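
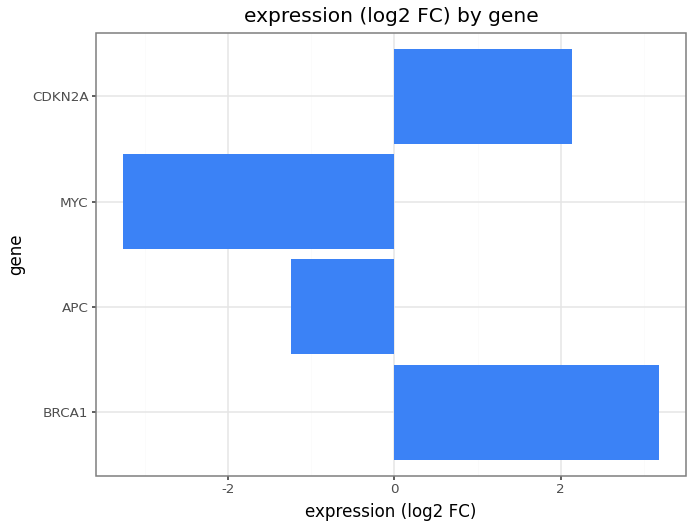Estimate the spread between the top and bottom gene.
≈ 6

Max BRCA1 ≈ 3, min MYC ≈ -3; range ≈ 6.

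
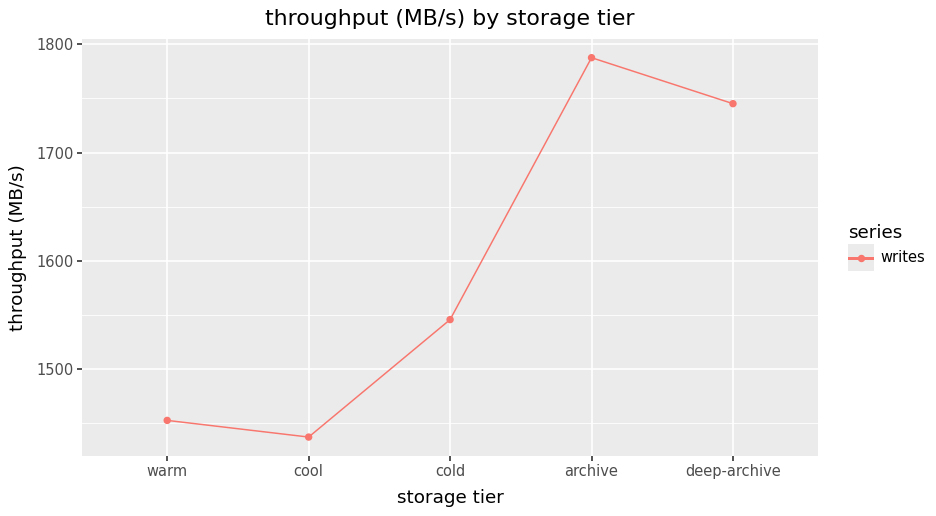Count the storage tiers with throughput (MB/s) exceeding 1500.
3

Above 1500: cold, archive, deep-archive.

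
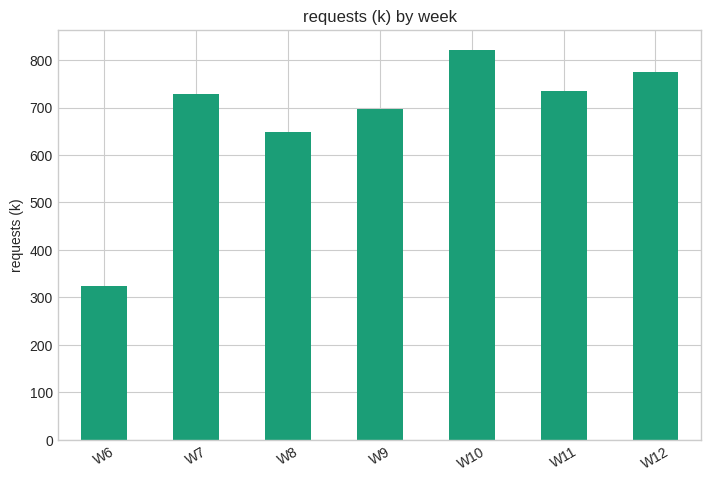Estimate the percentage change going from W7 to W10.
W7 ≈ 700, W10 ≈ 800; (800 − 700) / 700 ≈ +14.3%.

≈ +14.3%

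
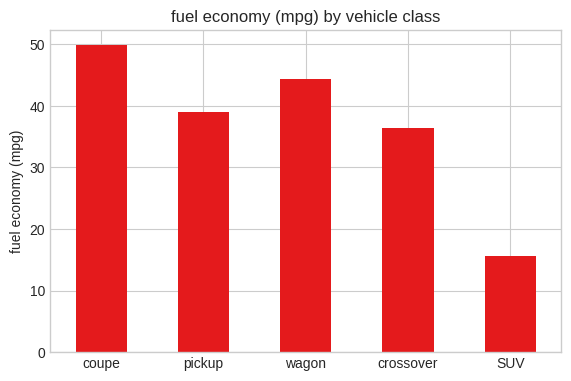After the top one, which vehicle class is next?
Top 3: coupe ≈ 50, wagon ≈ 45, pickup ≈ 40.

wagon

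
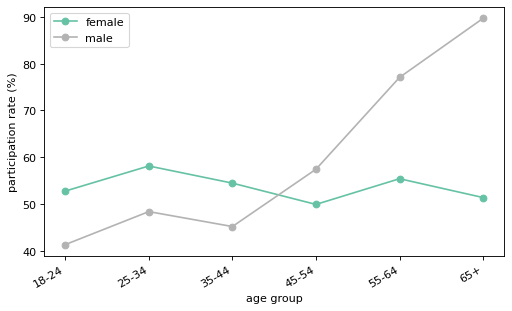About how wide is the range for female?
Max 25-34 ≈ 60, min 45-54 ≈ 50; range ≈ 10.

≈ 10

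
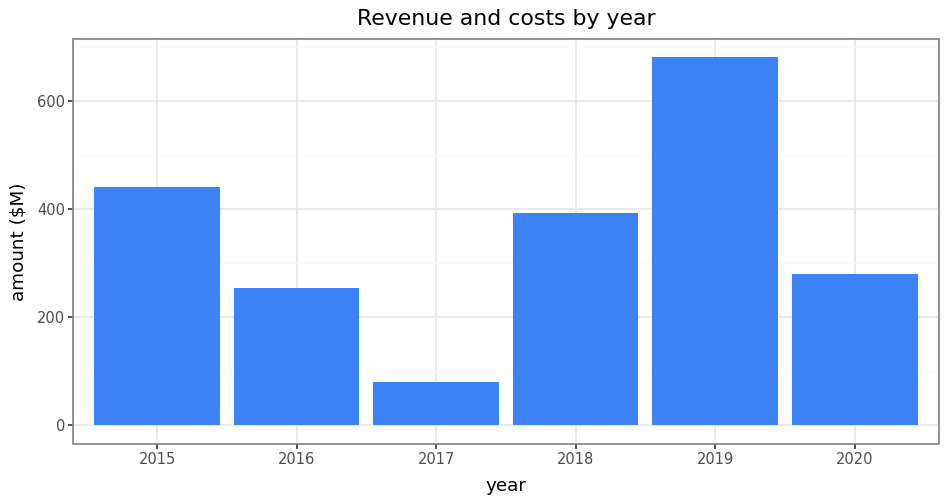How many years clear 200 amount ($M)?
Above 200: 2015, 2016, 2018, 2019, 2020.

5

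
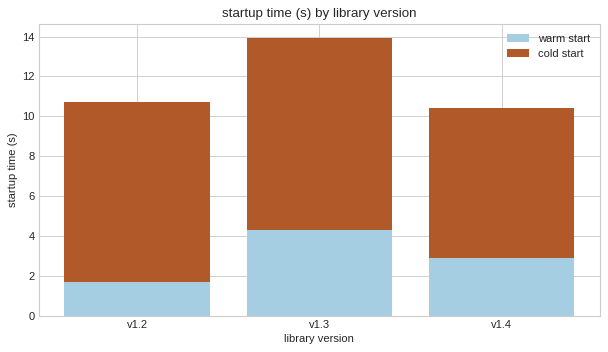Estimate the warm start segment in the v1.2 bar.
warm start top ≈ 2, bottom ≈ 0; segment ≈ 2.

≈ 2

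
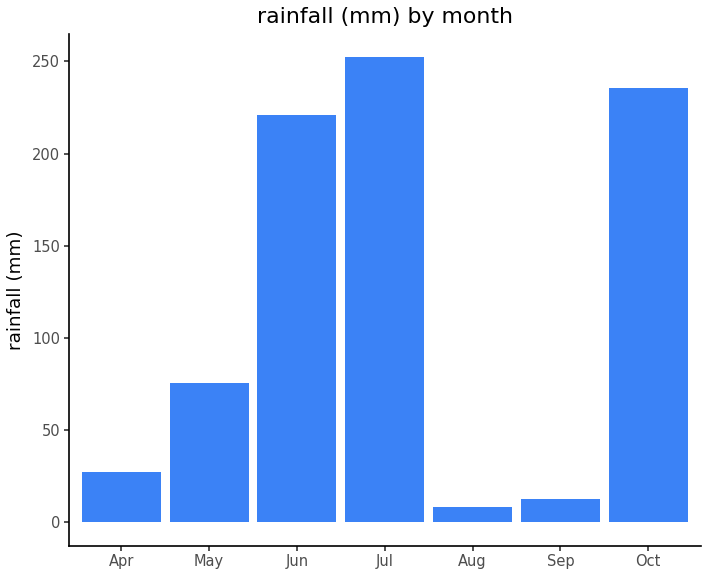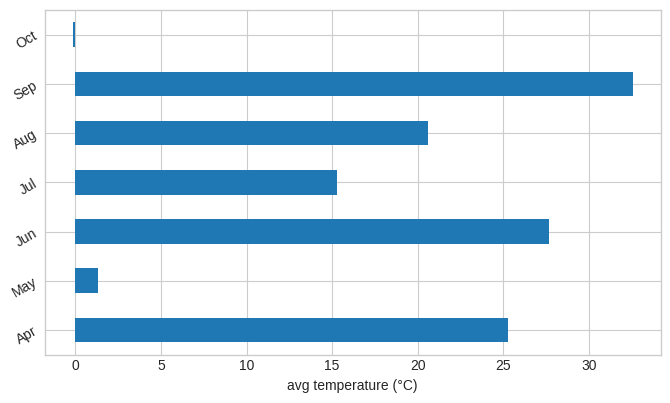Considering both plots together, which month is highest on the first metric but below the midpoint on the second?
Jul

Chart 2 median avg temperature (°C) ≈ 20; below-median months: May, Jul, Oct. Among those, Jul has the highest rainfall (mm) (≈ 250).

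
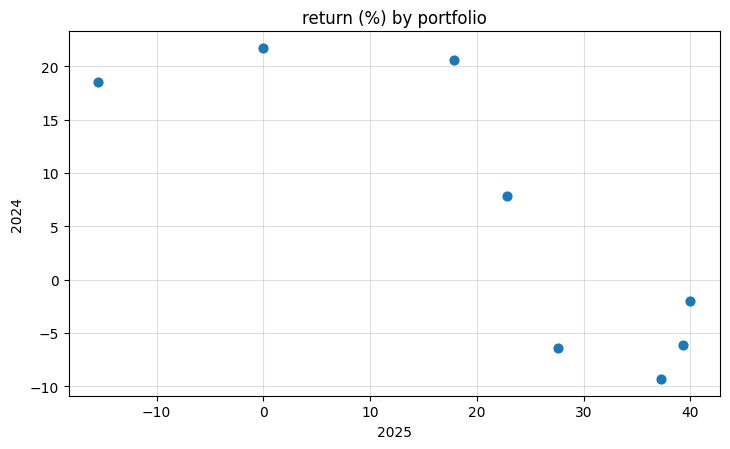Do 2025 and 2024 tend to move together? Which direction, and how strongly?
negative, strong

Points are negatively correlated; strong (|r| ≈ 0.8).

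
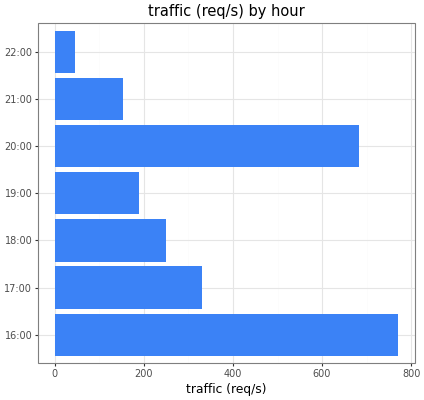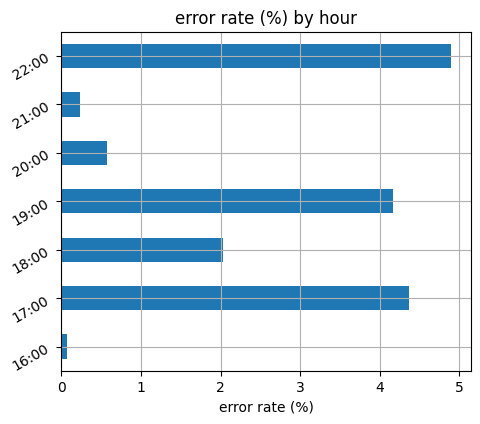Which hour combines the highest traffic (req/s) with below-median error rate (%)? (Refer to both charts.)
16:00

Chart 2 median error rate (%) ≈ 2; below-median hours: 16:00, 20:00, 21:00. Among those, 16:00 has the highest traffic (req/s) (≈ 800).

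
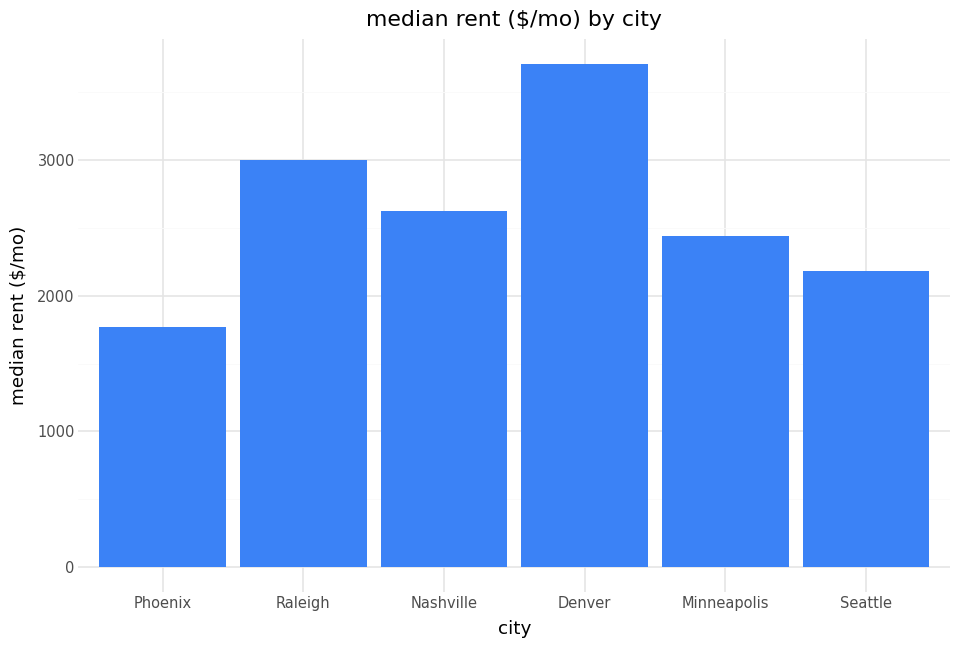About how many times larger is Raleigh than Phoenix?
≈ 1.5×

Raleigh ≈ 3000, Phoenix ≈ 2000; 3000/2000 ≈ 1.5.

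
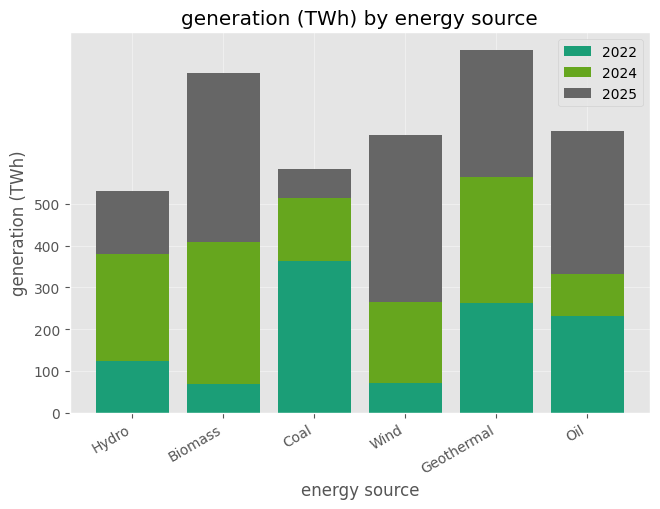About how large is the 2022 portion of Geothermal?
≈ 300

2022 top ≈ 300, bottom ≈ 0; segment ≈ 300.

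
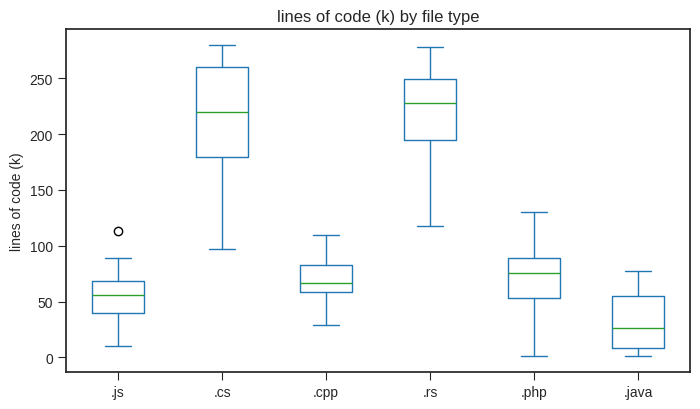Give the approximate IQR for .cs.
Q3 ≈ 260, Q1 ≈ 180; IQR ≈ 80.

≈ 80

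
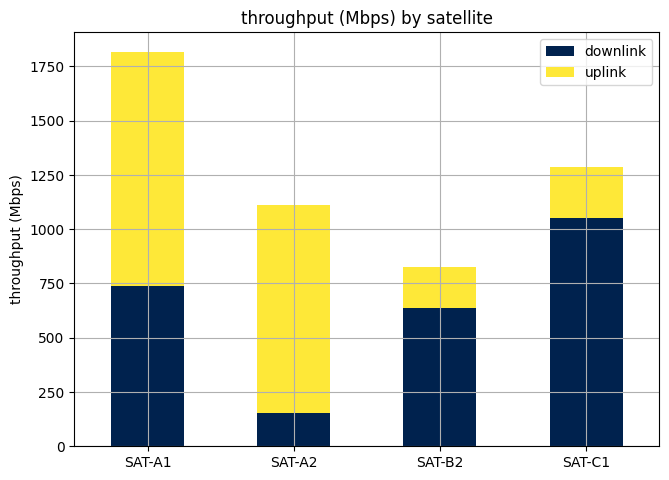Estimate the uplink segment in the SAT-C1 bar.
uplink top ≈ 1200, bottom ≈ 1000; segment ≈ 200.

≈ 200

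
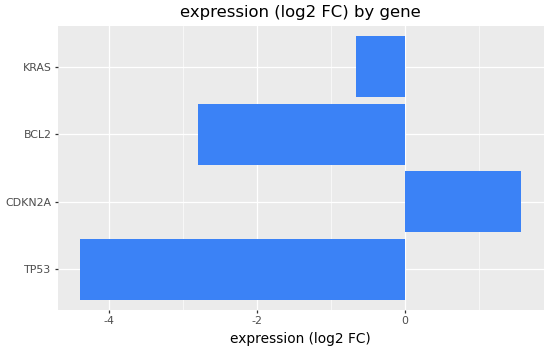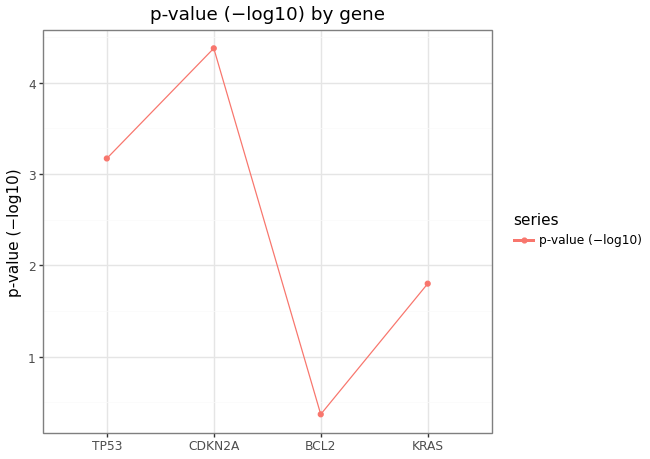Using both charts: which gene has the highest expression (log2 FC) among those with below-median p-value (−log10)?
KRAS

Chart 2 median p-value (−log10) ≈ 2.5; below-median genes: BCL2, KRAS. Among those, KRAS has the highest expression (log2 FC) (≈ -0.6).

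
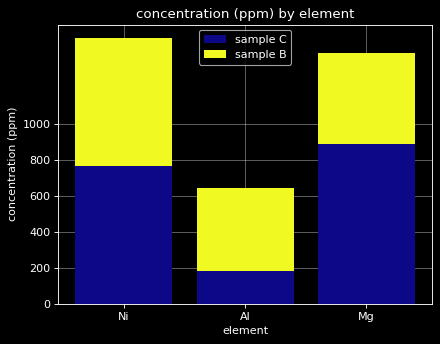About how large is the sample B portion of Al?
sample B top ≈ 600, bottom ≈ 200; segment ≈ 400.

≈ 400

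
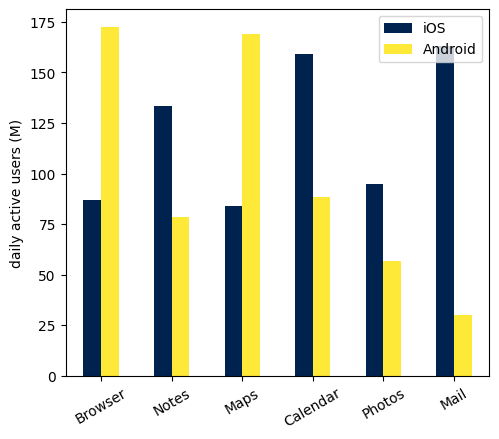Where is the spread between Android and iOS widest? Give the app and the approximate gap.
Mail, ≈ 140 M

Mail: Android ≈ 20, iOS ≈ 160 → gap ≈ 140. Next-largest (Browser) is only ≈ 100.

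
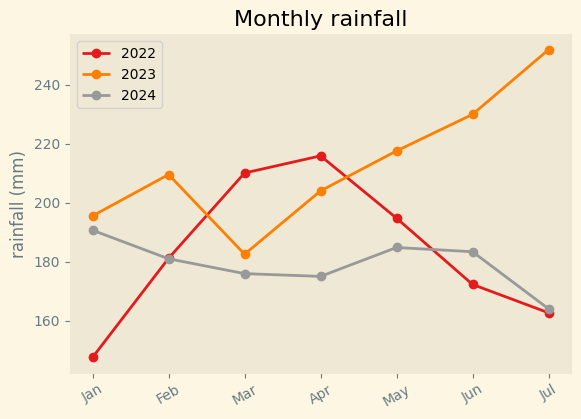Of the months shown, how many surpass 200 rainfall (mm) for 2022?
Above 200: Mar, Apr.

2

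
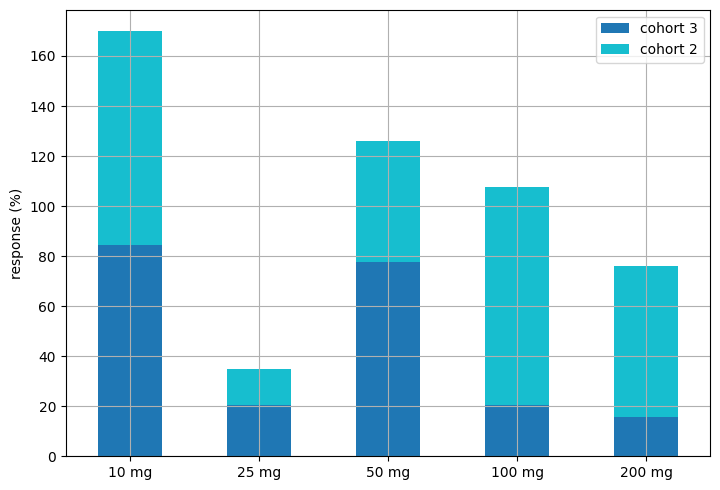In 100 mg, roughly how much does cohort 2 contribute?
≈ 80

cohort 2 top ≈ 100, bottom ≈ 20; segment ≈ 80.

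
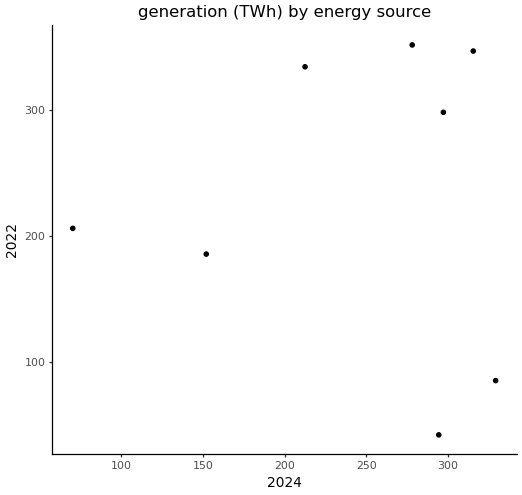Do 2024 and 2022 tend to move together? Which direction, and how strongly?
Points are roughly uncorrelated; weak (|r| ≈ 0.0).

no clear correlation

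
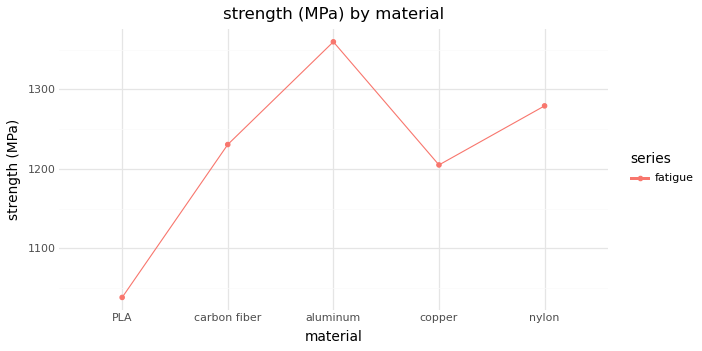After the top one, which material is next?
Top 3: aluminum ≈ 1350, nylon ≈ 1300, carbon fiber ≈ 1250.

nylon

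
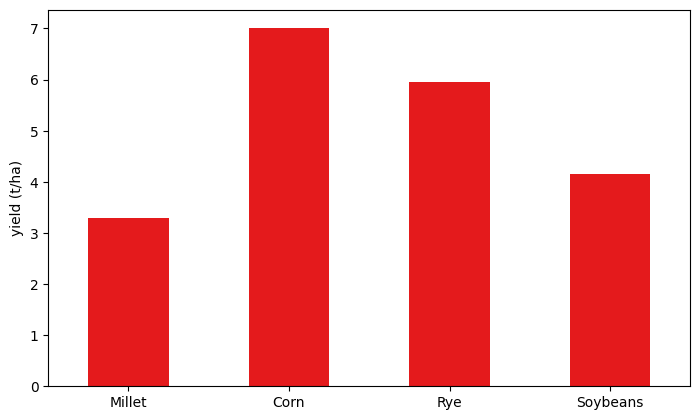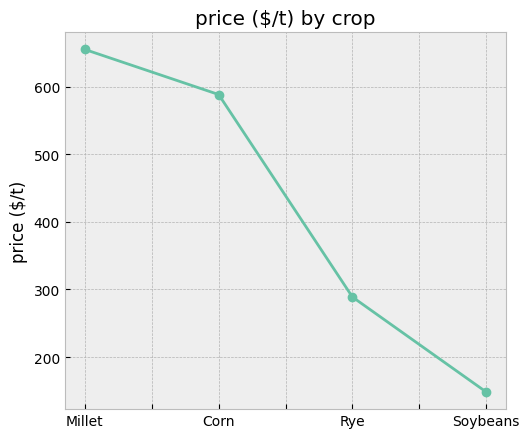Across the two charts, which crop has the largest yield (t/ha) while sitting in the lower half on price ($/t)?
Rye

Chart 2 median price ($/t) ≈ 400; below-median crops: Rye, Soybeans. Among those, Rye has the highest yield (t/ha) (≈ 6).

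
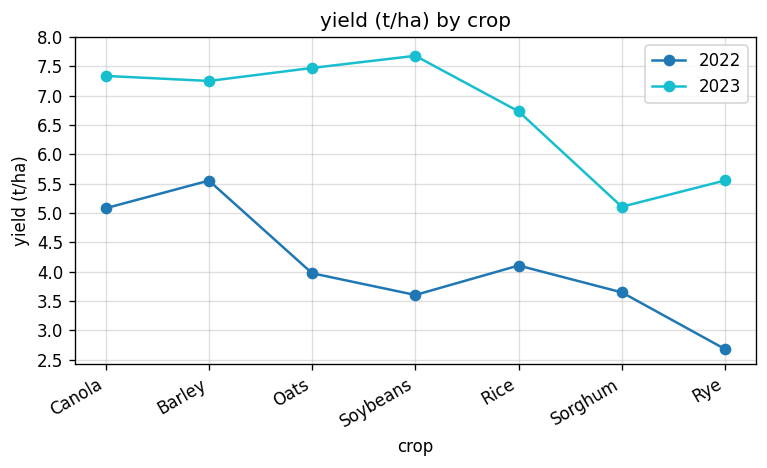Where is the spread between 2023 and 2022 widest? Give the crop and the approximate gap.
Soybeans, ≈ 4.0 t/ha

Soybeans: 2023 ≈ 7.5, 2022 ≈ 3.5 → gap ≈ 4.0. Next-largest (Oats) is only ≈ 3.5.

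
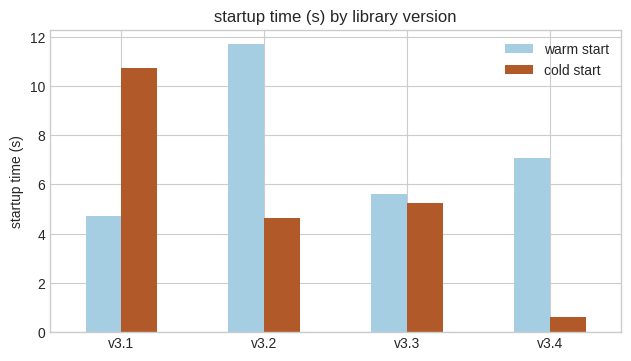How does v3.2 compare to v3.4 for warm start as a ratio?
≈ 1.71×

v3.2 ≈ 12, v3.4 ≈ 7; 12/7 ≈ 1.71.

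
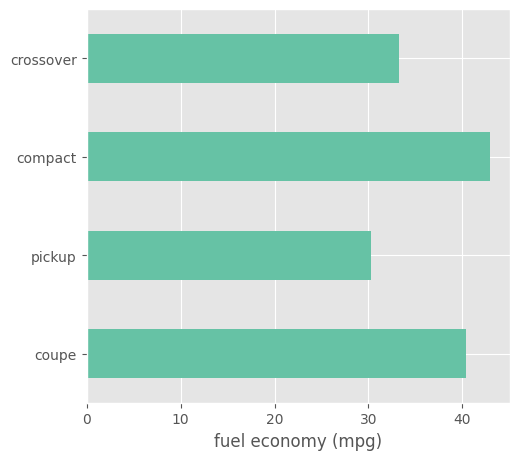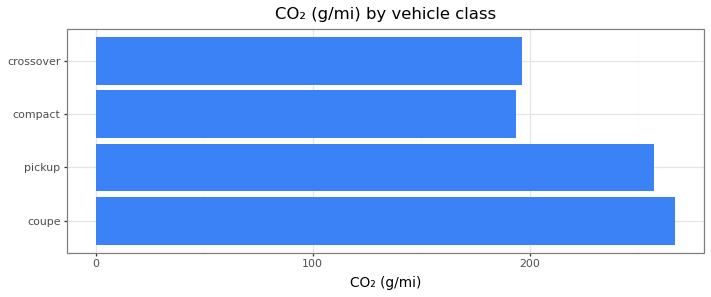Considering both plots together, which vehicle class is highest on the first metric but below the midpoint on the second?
Chart 2 median CO₂ (g/mi) ≈ 225; below-median vehicle classes: compact, crossover. Among those, compact has the highest fuel economy (mpg) (≈ 45).

compact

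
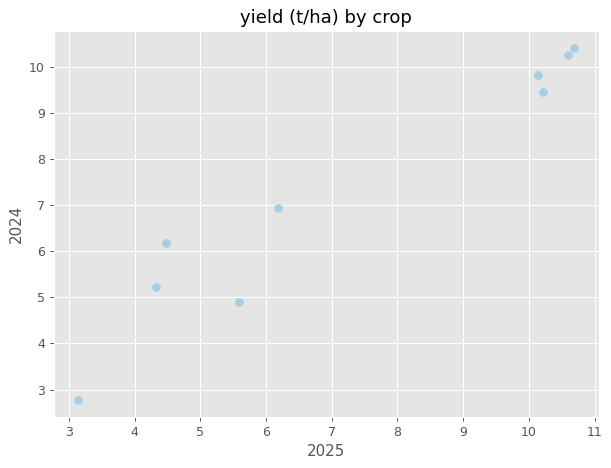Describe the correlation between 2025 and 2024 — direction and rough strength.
positive, strong

Points are positively correlated; strong (|r| ≈ 1.0).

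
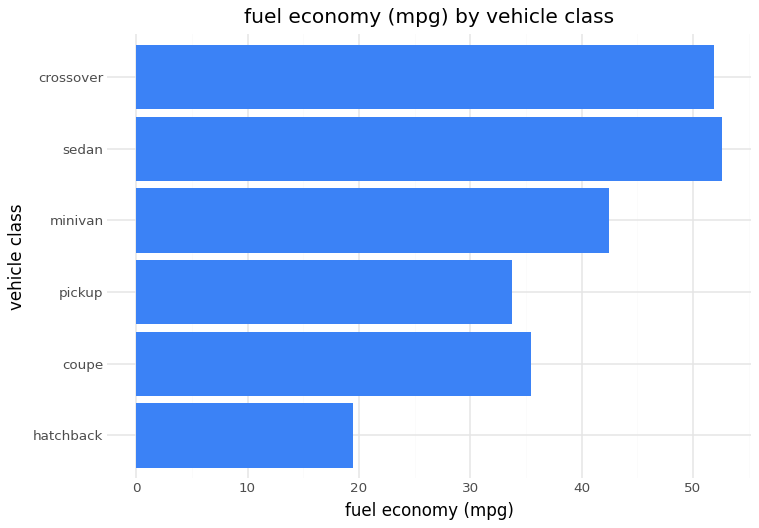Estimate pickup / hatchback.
≈ 1.75×

pickup ≈ 35, hatchback ≈ 20; 35/20 ≈ 1.75.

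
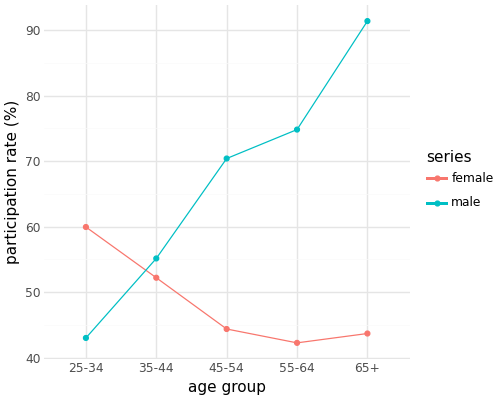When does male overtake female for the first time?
25-34: male ≈ 45 vs female ≈ 60 (not yet); 35-44: male ≈ 55 vs female ≈ 50 (first crossover).

35-44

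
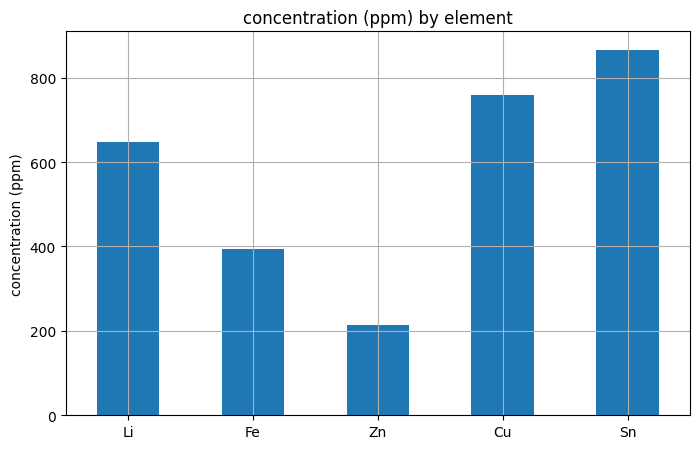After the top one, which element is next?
Top 3: Sn ≈ 900, Cu ≈ 800, Li ≈ 600.

Cu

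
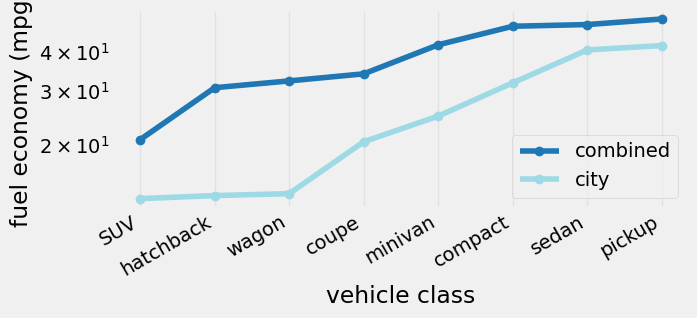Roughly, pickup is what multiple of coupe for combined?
pickup ≈ 50, coupe ≈ 35; 50/35 ≈ 1.43.

≈ 1.43×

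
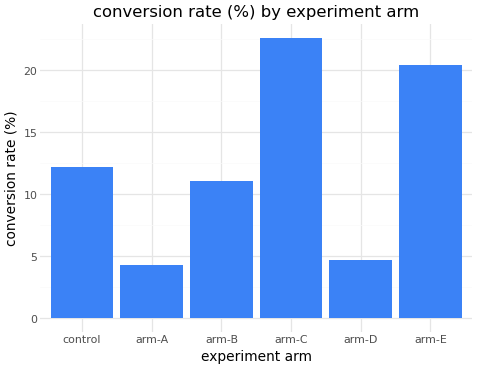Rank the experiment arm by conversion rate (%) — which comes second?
Top 3: arm-C ≈ 22, arm-E ≈ 20, control ≈ 12.

arm-E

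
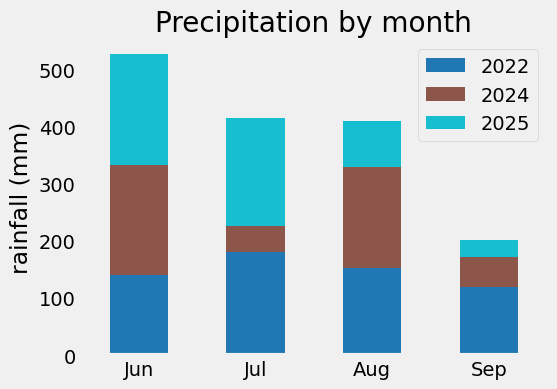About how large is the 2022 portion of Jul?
≈ 200

2022 top ≈ 200, bottom ≈ 0; segment ≈ 200.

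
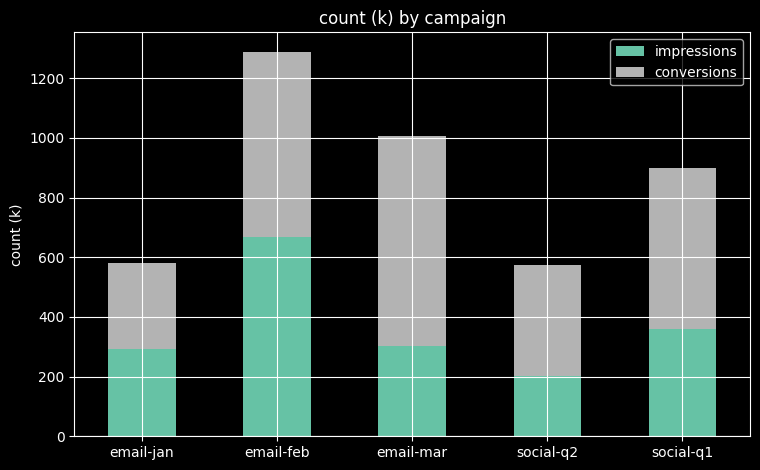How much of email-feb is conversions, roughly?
≈ 600

conversions top ≈ 1200, bottom ≈ 600; segment ≈ 600.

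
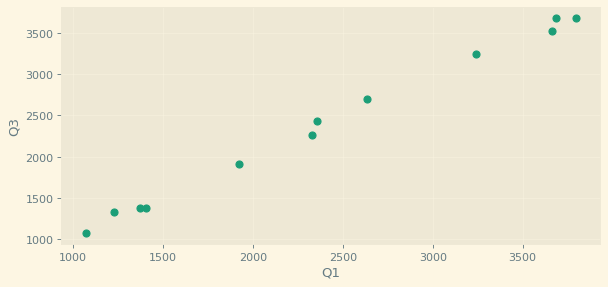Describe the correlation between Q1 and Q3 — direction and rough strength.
Points are positively correlated; strong (|r| ≈ 1.0).

positive, strong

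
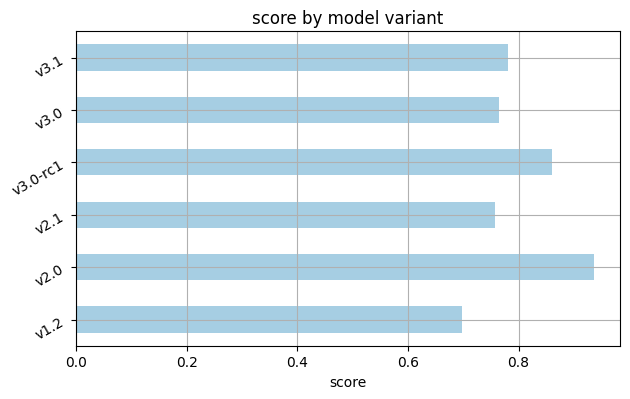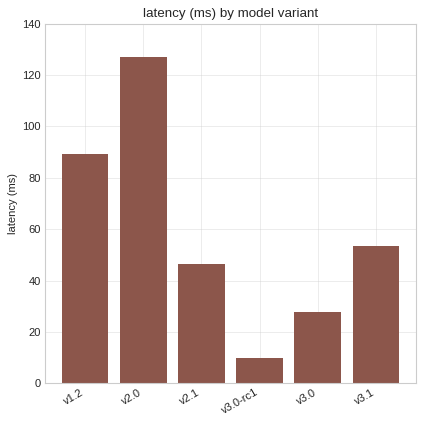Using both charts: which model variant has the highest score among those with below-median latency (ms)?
Chart 2 median latency (ms) ≈ 40; below-median model variants: v2.1, v3.0-rc1, v3.0. Among those, v3.0-rc1 has the highest score (≈ 0.9).

v3.0-rc1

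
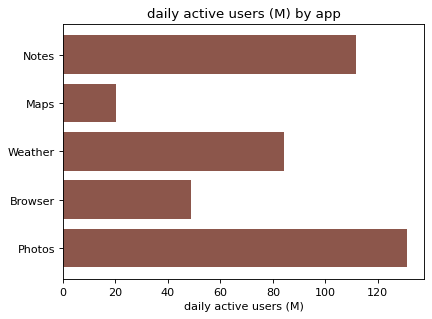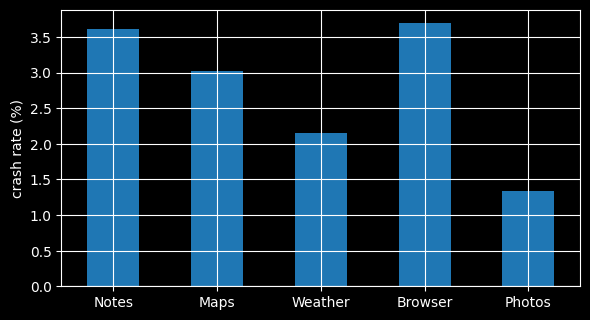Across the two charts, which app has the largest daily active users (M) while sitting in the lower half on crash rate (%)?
Photos

Chart 2 median crash rate (%) ≈ 3; below-median apps: Weather, Photos. Among those, Photos has the highest daily active users (M) (≈ 140).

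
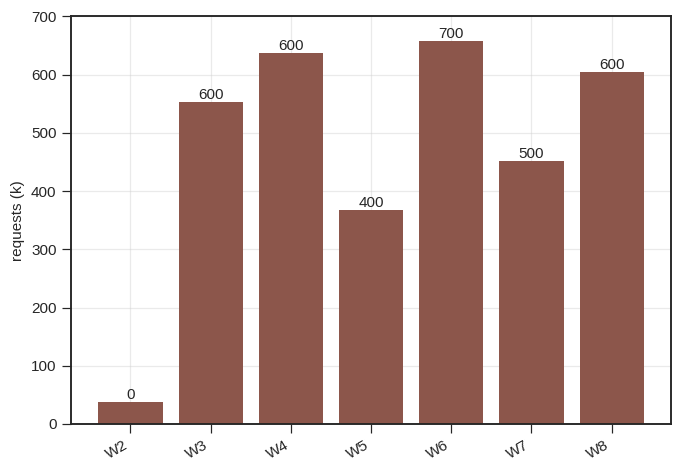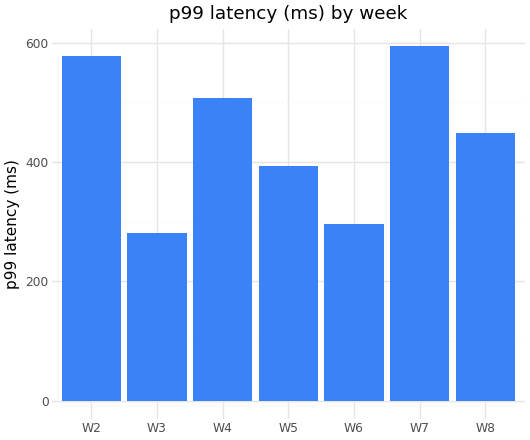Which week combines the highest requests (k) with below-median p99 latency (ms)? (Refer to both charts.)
Chart 2 median p99 latency (ms) ≈ 400; below-median weeks: W3, W5, W6. Among those, W6 has the highest requests (k) (≈ 700).

W6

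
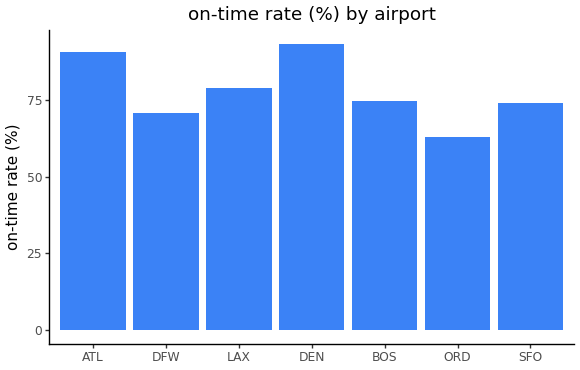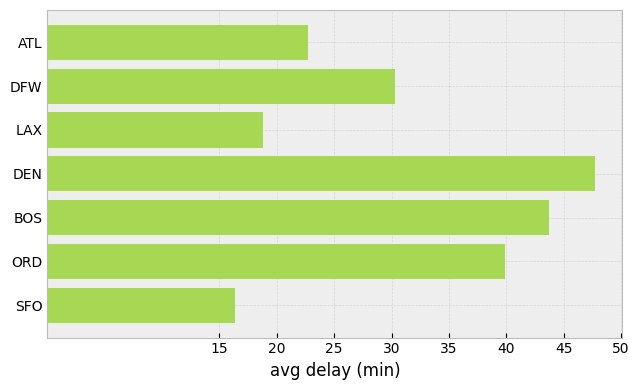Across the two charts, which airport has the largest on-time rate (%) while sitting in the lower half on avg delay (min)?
ATL

Chart 2 median avg delay (min) ≈ 30; below-median airports: ATL, LAX, SFO. Among those, ATL has the highest on-time rate (%) (≈ 90).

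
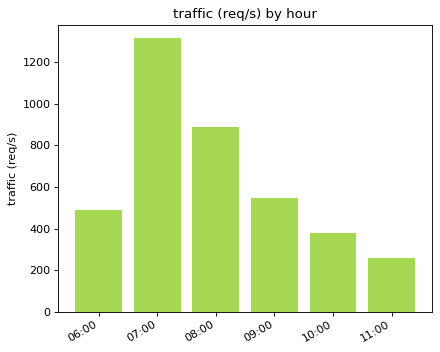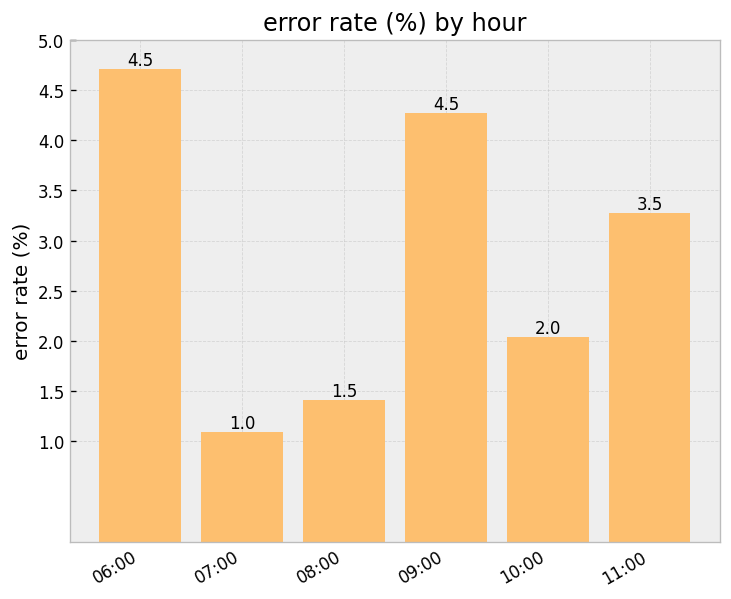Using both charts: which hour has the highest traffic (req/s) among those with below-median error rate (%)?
Chart 2 median error rate (%) ≈ 2.5; below-median hours: 07:00, 08:00, 10:00. Among those, 07:00 has the highest traffic (req/s) (≈ 1400).

07:00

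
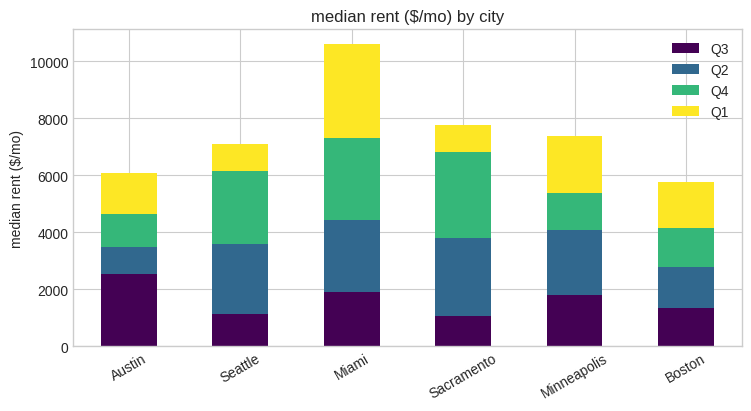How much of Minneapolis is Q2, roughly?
≈ 2000

Q2 top ≈ 4000, bottom ≈ 2000; segment ≈ 2000.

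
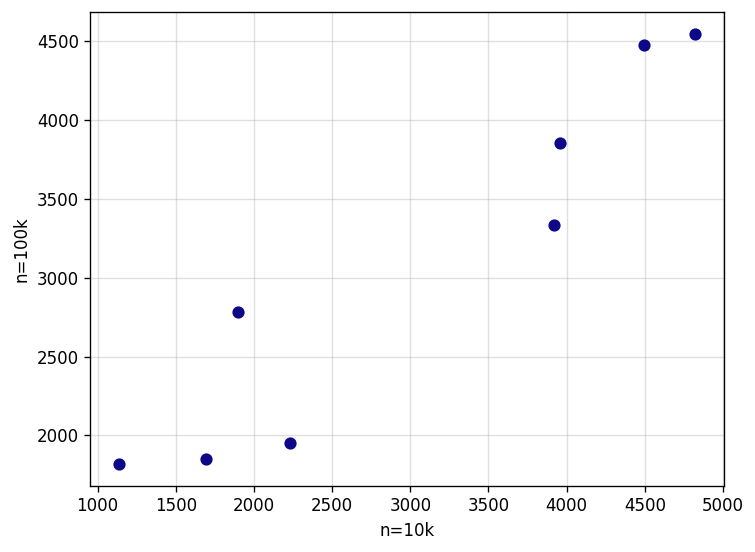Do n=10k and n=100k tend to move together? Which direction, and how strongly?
Points are positively correlated; strong (|r| ≈ 0.9).

positive, strong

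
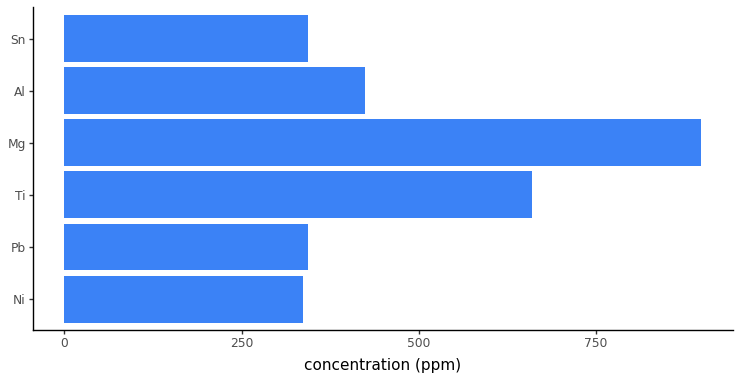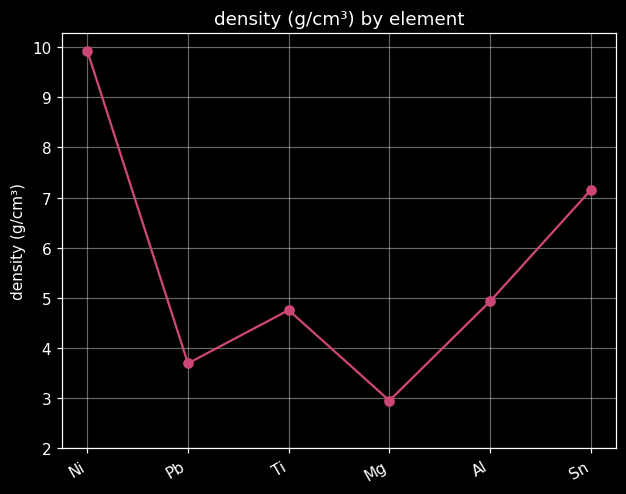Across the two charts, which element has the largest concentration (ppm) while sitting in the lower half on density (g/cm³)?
Chart 2 median density (g/cm³) ≈ 5; below-median elements: Pb, Ti, Mg. Among those, Mg has the highest concentration (ppm) (≈ 900).

Mg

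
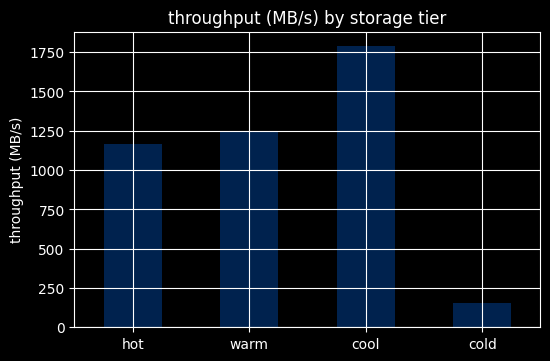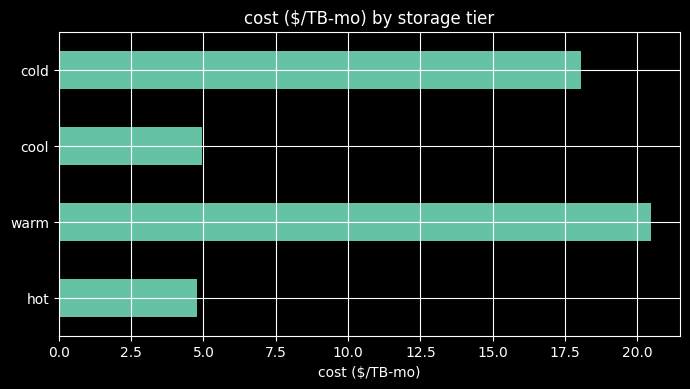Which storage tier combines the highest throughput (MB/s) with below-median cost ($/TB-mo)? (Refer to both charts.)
Chart 2 median cost ($/TB-mo) ≈ 12; below-median storage tiers: hot, cool. Among those, cool has the highest throughput (MB/s) (≈ 1800).

cool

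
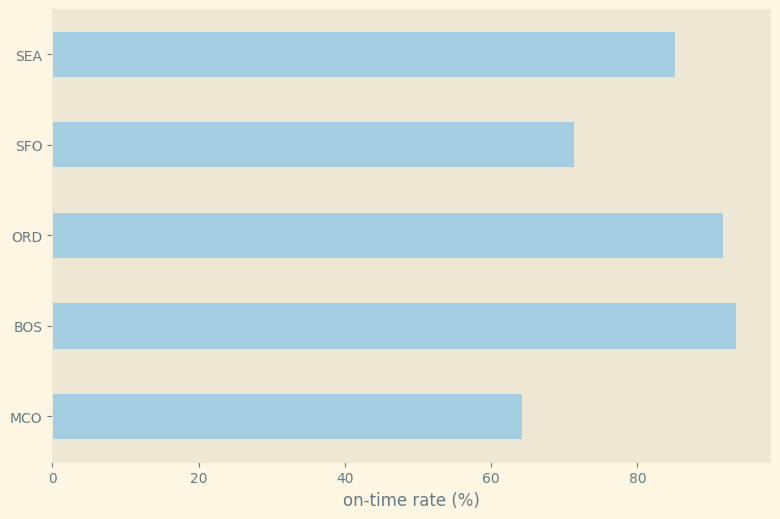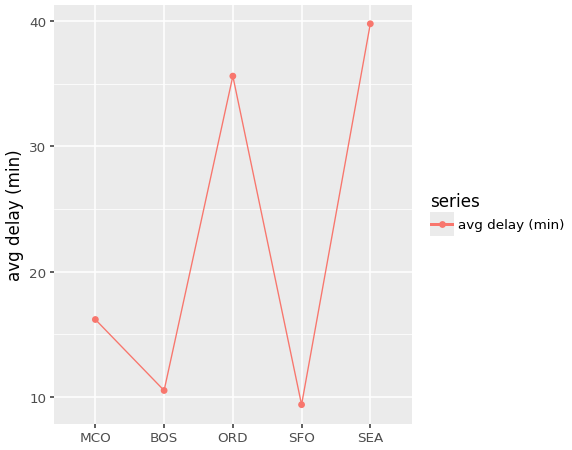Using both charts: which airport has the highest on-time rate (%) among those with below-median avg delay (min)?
Chart 2 median avg delay (min) ≈ 15; below-median airports: BOS, SFO. Among those, BOS has the highest on-time rate (%) (≈ 90).

BOS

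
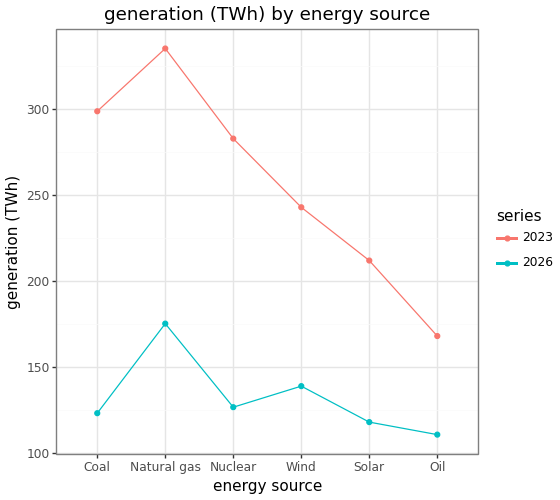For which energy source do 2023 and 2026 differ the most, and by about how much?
Coal, ≈ 180 TWh

Coal: 2023 ≈ 300, 2026 ≈ 120 → gap ≈ 180. Next-largest (Natural gas) is only ≈ 160.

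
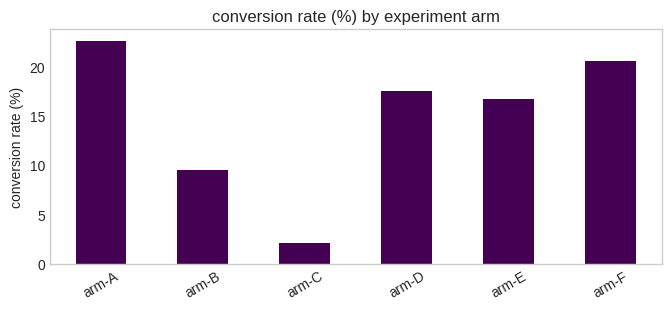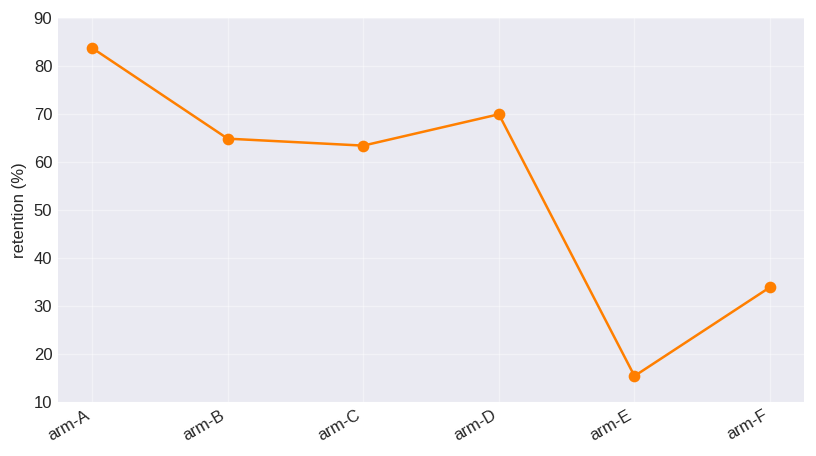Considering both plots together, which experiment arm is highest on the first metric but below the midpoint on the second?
arm-F

Chart 2 median retention (%) ≈ 60; below-median experiment arms: arm-C, arm-E, arm-F. Among those, arm-F has the highest conversion rate (%) (≈ 20).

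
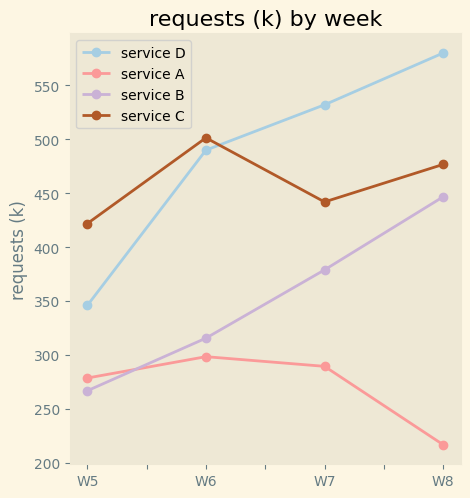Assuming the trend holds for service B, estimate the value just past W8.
Last three: 300, 400, 450 → slope ≈ 75/step → next ≈ 525.

≈ 525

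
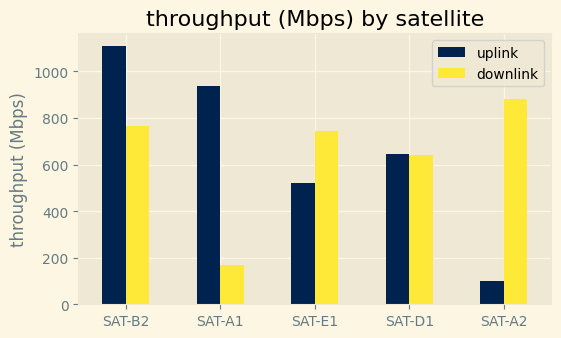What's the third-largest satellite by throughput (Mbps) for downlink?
Top 4 for downlink: SAT-A2 ≈ 900, SAT-B2 ≈ 800, SAT-E1 ≈ 700, SAT-D1 ≈ 600.

SAT-E1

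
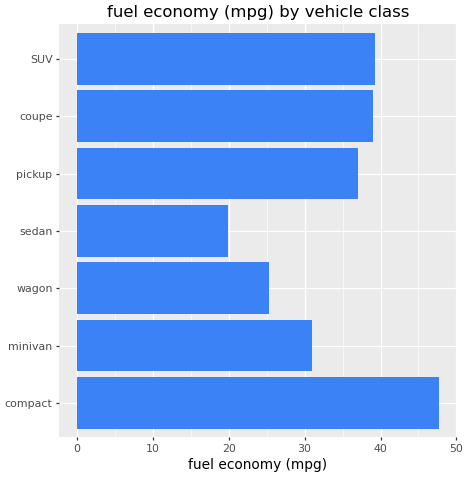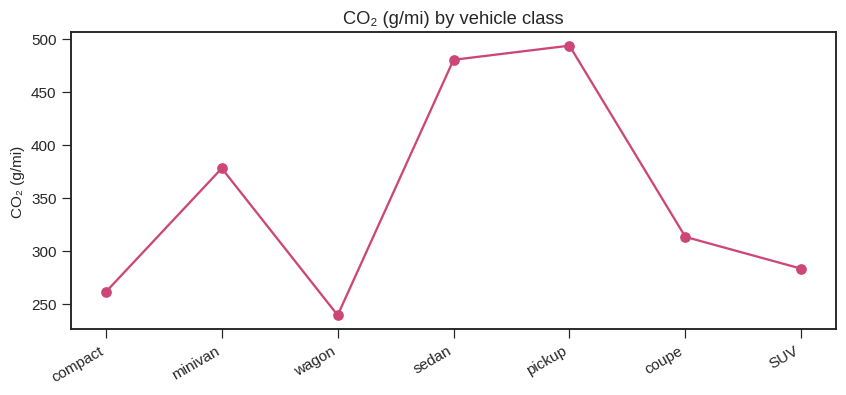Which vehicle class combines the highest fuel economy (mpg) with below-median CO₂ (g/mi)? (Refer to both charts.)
Chart 2 median CO₂ (g/mi) ≈ 300; below-median vehicle classes: compact, wagon, SUV. Among those, compact has the highest fuel economy (mpg) (≈ 50).

compact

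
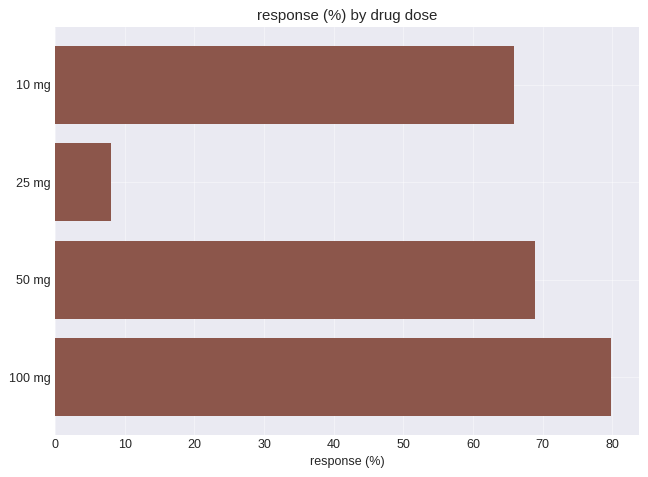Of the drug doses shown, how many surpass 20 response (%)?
Above 20: 10 mg, 50 mg, 100 mg.

3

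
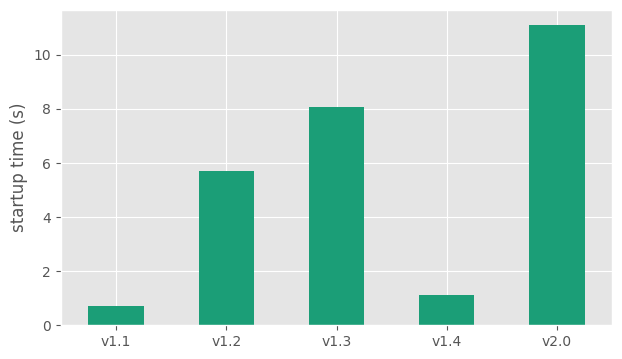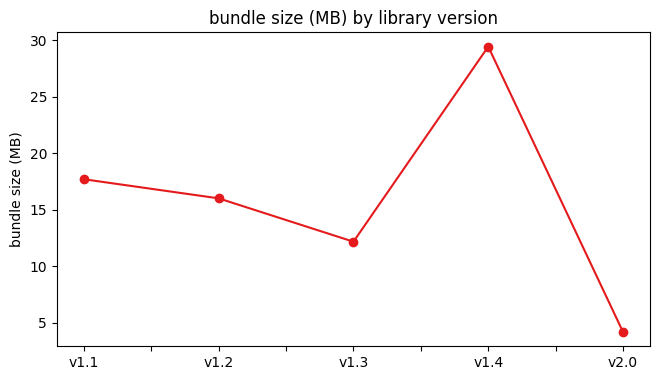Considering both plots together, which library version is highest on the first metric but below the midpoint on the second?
v2.0

Chart 2 median bundle size (MB) ≈ 15; below-median library versions: v1.3, v2.0. Among those, v2.0 has the highest startup time (s) (≈ 12).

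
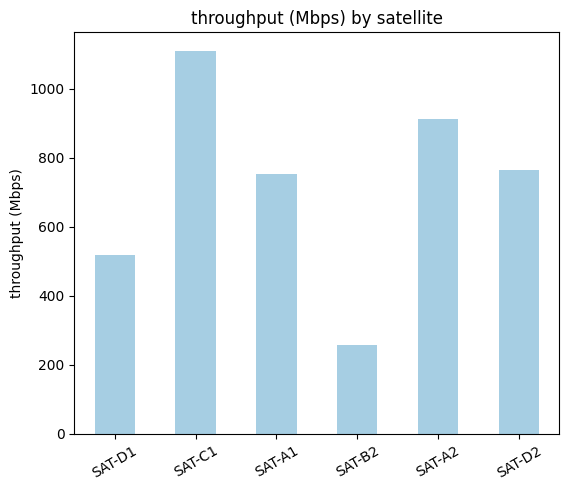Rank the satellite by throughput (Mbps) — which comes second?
Top 3: SAT-C1 ≈ 1100, SAT-A2 ≈ 900, SAT-D2 ≈ 800.

SAT-A2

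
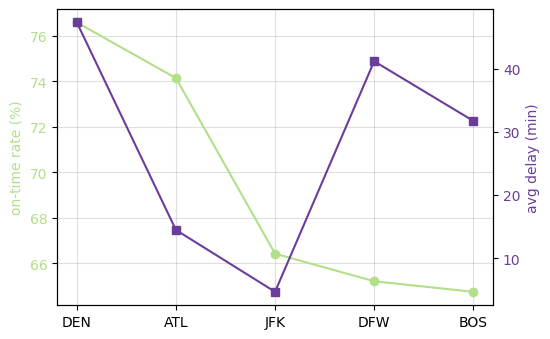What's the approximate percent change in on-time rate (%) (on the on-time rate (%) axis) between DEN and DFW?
DEN ≈ 77, DFW ≈ 65; (65 − 77) / 77 ≈ -15.6%.

≈ -15.6%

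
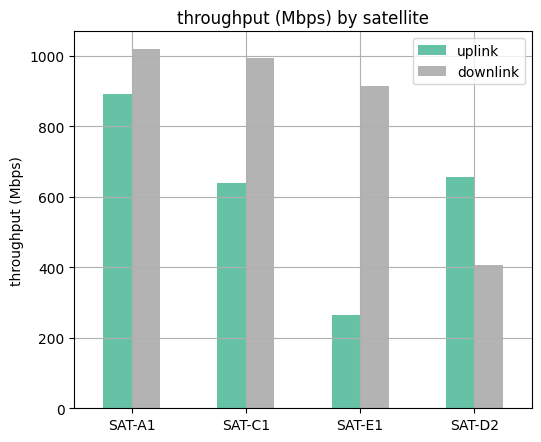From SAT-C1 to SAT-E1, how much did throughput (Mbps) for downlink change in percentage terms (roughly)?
≈ -10%

SAT-C1 ≈ 1000, SAT-E1 ≈ 900; (900 − 1000) / 1000 ≈ -10%.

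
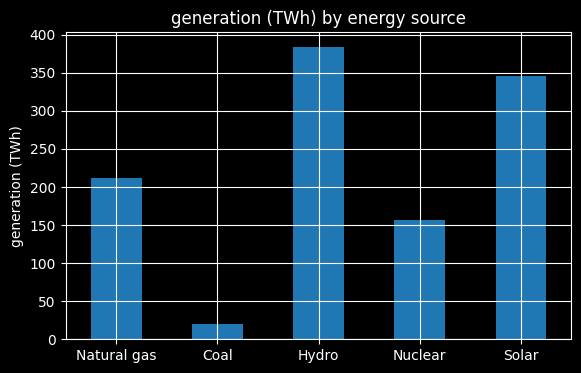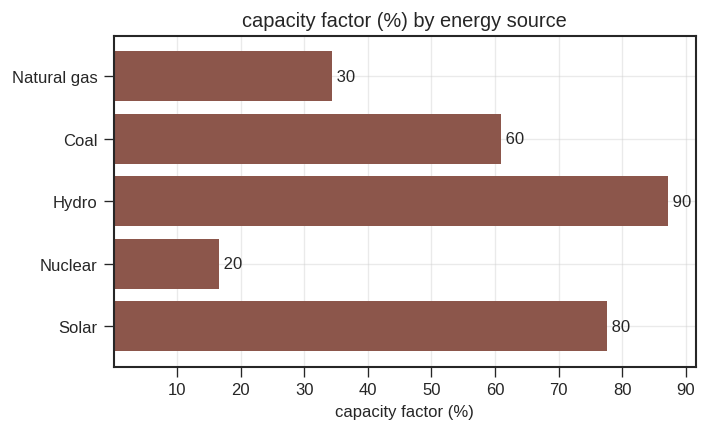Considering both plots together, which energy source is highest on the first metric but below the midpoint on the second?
Chart 2 median capacity factor (%) ≈ 60; below-median energy sources: Natural gas, Nuclear. Among those, Natural gas has the highest generation (TWh) (≈ 200).

Natural gas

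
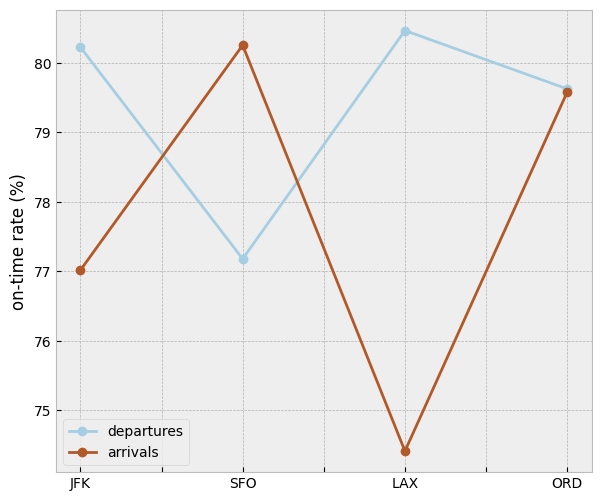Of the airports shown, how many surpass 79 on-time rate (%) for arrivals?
2

Above 79: SFO, ORD.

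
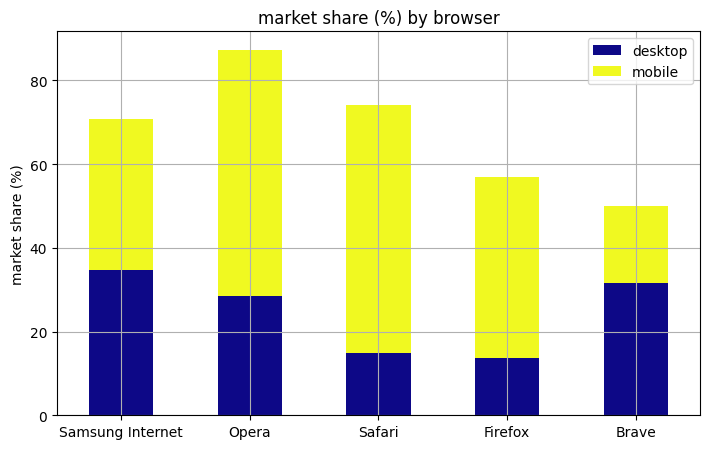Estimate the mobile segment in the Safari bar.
mobile top ≈ 70, bottom ≈ 10; segment ≈ 60.

≈ 60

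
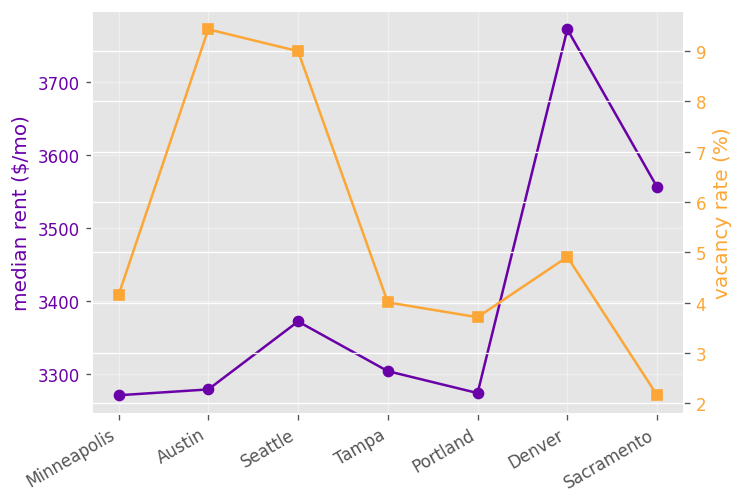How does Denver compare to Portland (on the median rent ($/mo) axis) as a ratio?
≈ 1.15×

Denver ≈ 3750, Portland ≈ 3250; 3750/3250 ≈ 1.15.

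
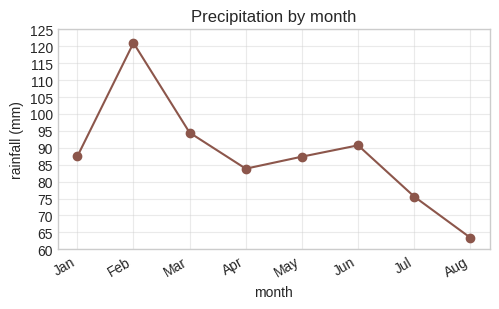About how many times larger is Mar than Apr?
Mar ≈ 95, Apr ≈ 85; 95/85 ≈ 1.12.

≈ 1.12×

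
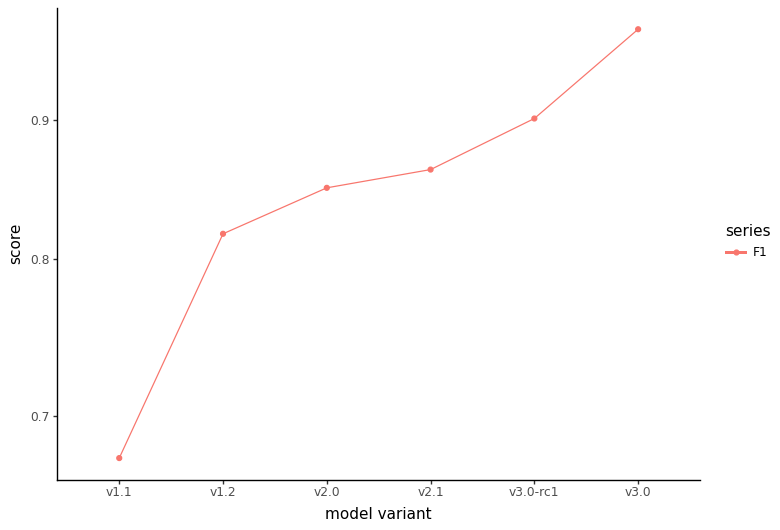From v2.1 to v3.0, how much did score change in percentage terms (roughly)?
v2.1 ≈ 0.85, v3.0 ≈ 0.95; (0.95 − 0.85) / 0.85 ≈ +11.8%.

≈ +11.8%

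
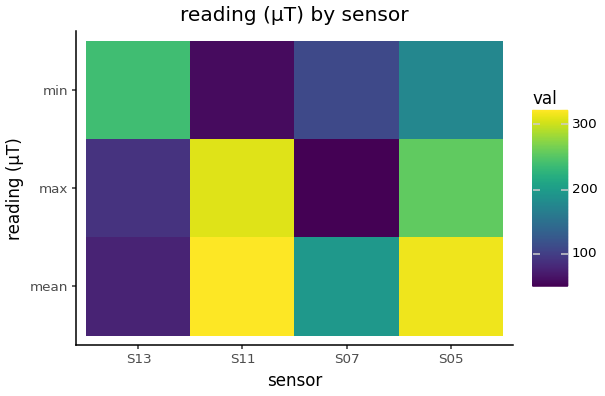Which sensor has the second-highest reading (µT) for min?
S05

Top 3 for min: S13 ≈ 250, S05 ≈ 175, S07 ≈ 100.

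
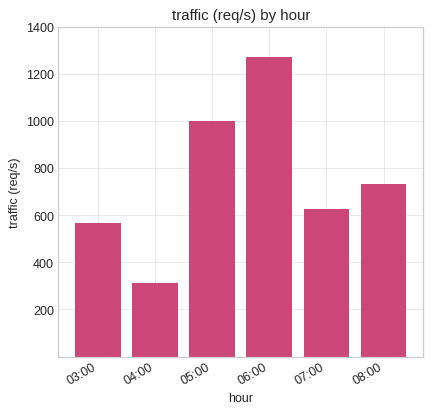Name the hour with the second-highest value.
Top 3: 06:00 ≈ 1200, 05:00 ≈ 1000, 08:00 ≈ 800.

05:00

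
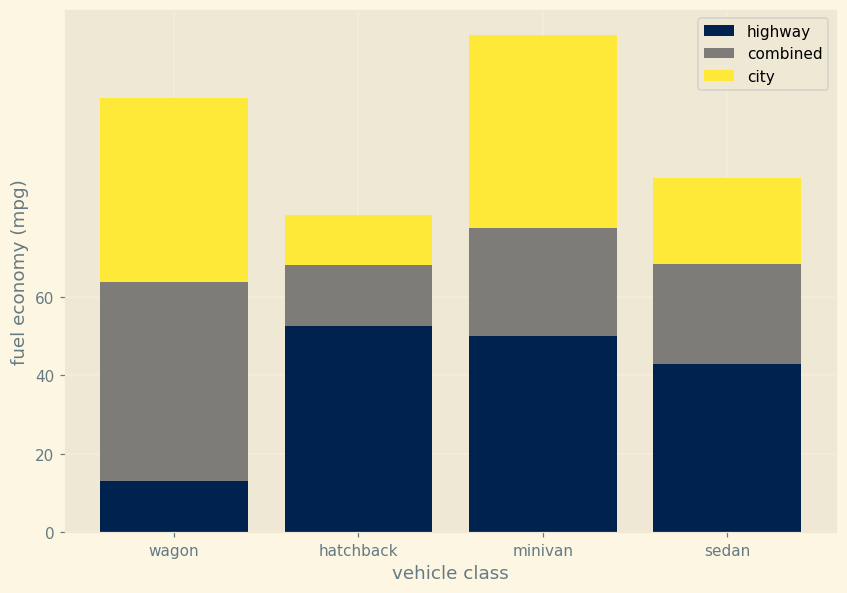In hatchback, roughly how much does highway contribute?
≈ 60

highway top ≈ 60, bottom ≈ 0; segment ≈ 60.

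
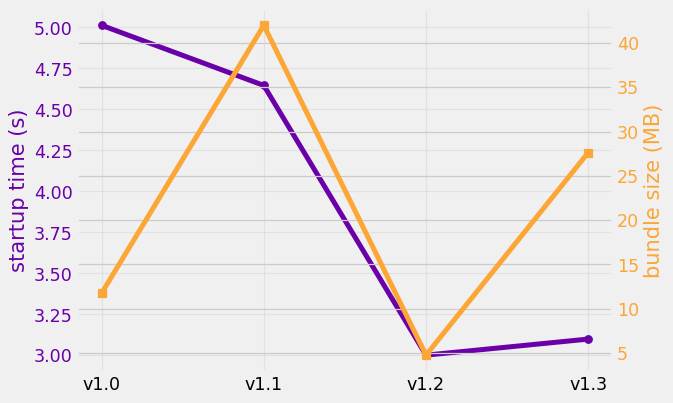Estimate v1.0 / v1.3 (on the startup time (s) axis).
≈ 1.67×

v1.0 ≈ 5.0, v1.3 ≈ 3.0; 5.0/3.0 ≈ 1.67.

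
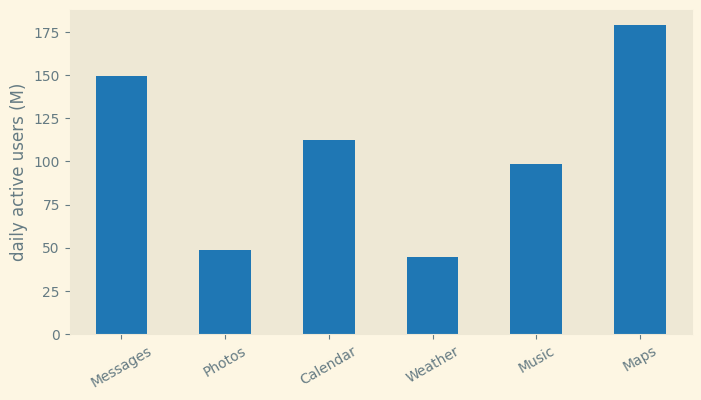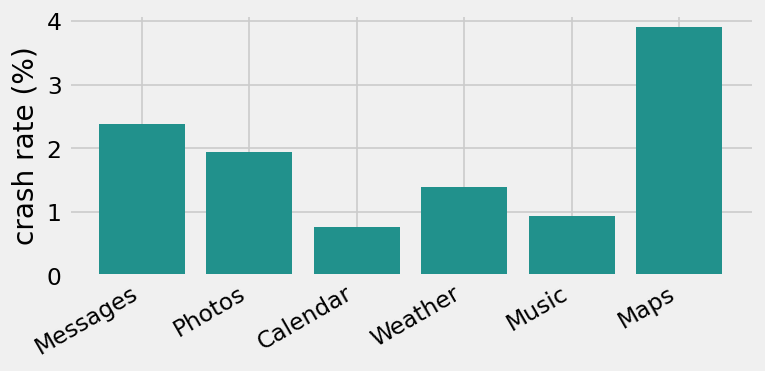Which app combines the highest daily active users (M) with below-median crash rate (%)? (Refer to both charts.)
Calendar

Chart 2 median crash rate (%) ≈ 1.5; below-median apps: Calendar, Weather, Music. Among those, Calendar has the highest daily active users (M) (≈ 120).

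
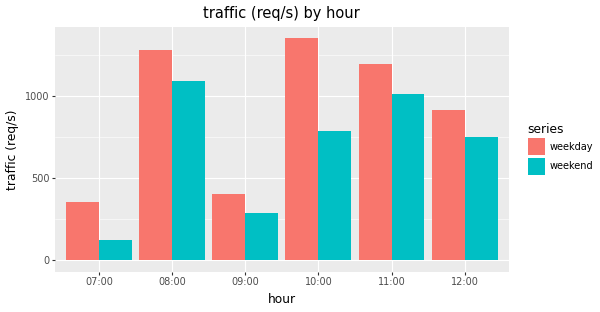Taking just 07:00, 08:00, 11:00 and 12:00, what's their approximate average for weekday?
(400 + 1200 + 1200 + 1000) / 4 ≈ 950.

≈ 950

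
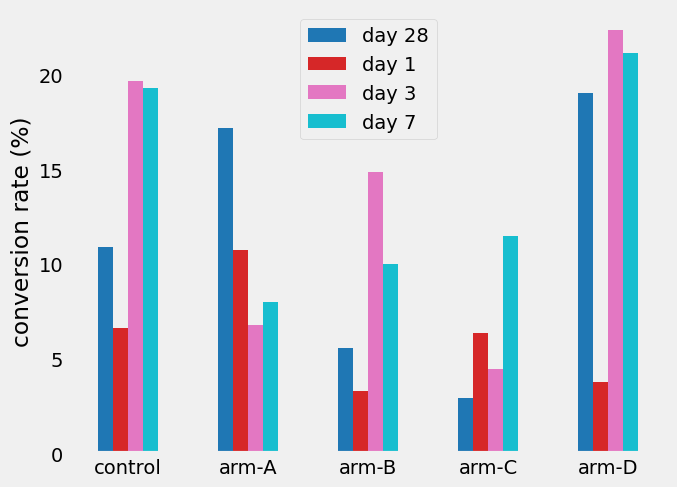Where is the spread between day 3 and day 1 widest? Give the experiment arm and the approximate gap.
arm-D, ≈ 18 %

arm-D: day 3 ≈ 22, day 1 ≈ 4 → gap ≈ 18. Next-largest (control) is only ≈ 14.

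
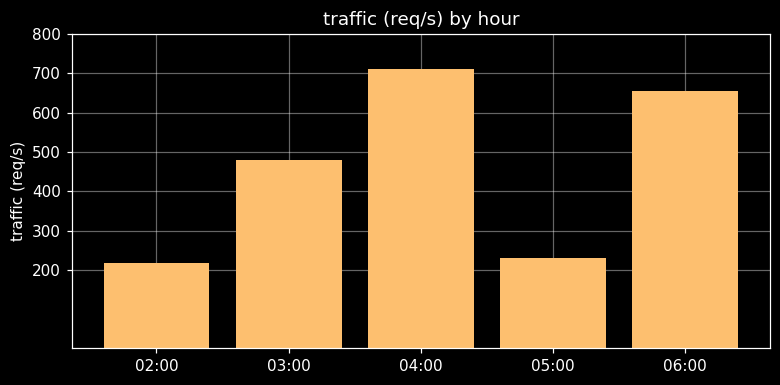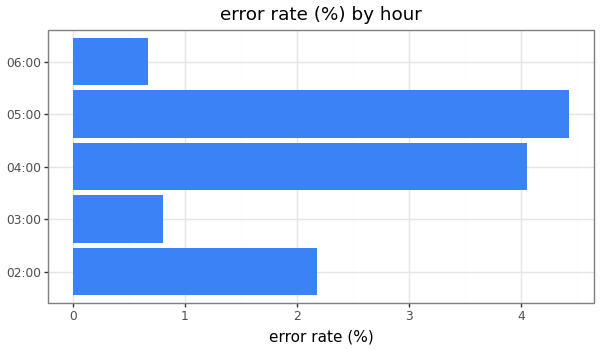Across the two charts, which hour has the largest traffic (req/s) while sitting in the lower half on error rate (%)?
06:00

Chart 2 median error rate (%) ≈ 2; below-median hours: 03:00, 06:00. Among those, 06:00 has the highest traffic (req/s) (≈ 700).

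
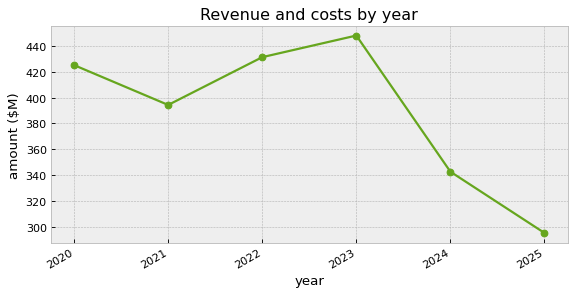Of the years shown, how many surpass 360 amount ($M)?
4

Above 360: 2020, 2021, 2022, 2023.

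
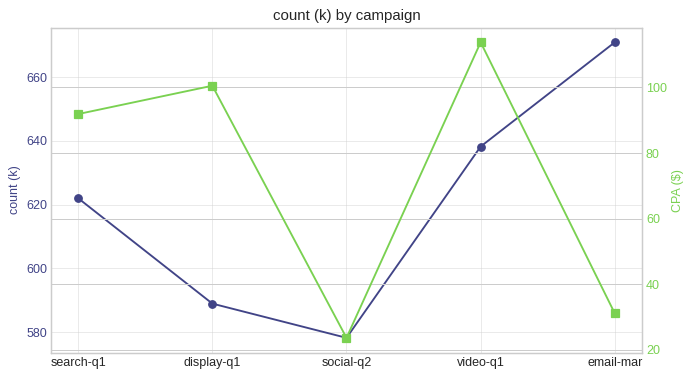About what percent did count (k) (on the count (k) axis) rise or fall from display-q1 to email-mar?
display-q1 ≈ 590, email-mar ≈ 670; (670 − 590) / 590 ≈ +13.6%.

≈ +13.6%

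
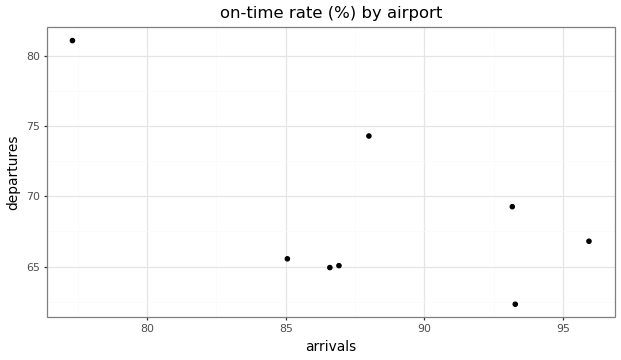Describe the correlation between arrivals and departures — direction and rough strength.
negative, moderate

Points are negatively correlated; moderate (|r| ≈ 0.6).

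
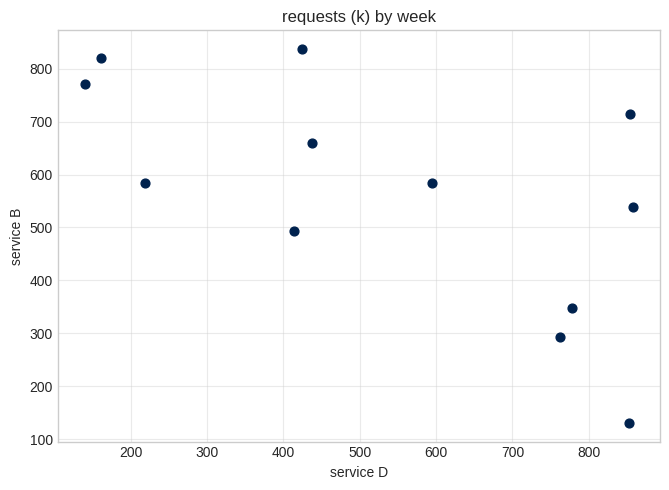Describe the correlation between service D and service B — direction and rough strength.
negative, moderate

Points are negatively correlated; moderate (|r| ≈ 0.6).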